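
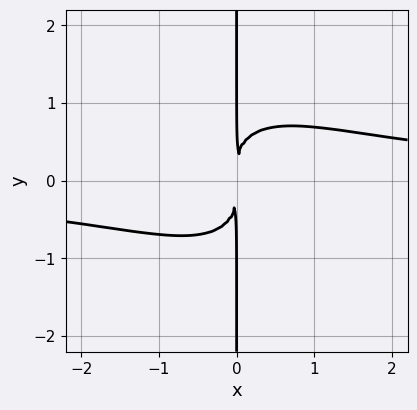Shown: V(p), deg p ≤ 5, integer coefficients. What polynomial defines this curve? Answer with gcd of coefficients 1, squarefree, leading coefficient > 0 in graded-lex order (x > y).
2*x^3*y + 2*x^2*y^2 + 2*x*y^3 - 3*x^2

First, the degree is 4 — no degree-3 curve has this shape.
Next, checking where it meets the axes: every point of the y-axis in the box is on the curve.
Finally, assembling these constraints gives the stated polynomial.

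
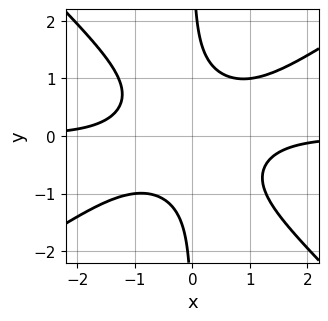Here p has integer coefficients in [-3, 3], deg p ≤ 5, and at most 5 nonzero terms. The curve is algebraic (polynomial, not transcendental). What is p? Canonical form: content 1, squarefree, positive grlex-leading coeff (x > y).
2*x^3*y - x^2*y^2 - 3*x*y^3 + 2

The degree is 4 — the shape is more complex than any degree-3 curve.
Against the integer gridlines: no y-intercept at any integer in the box; it misses every integer gridline on the x-axis.
Fitting integer coefficients to these (and the overall shape) gives p.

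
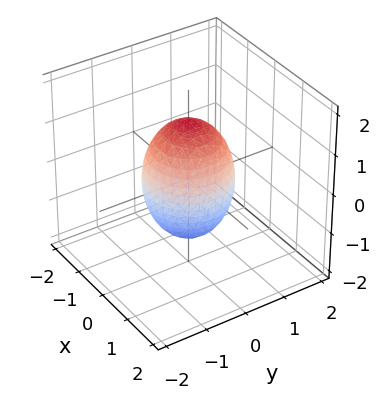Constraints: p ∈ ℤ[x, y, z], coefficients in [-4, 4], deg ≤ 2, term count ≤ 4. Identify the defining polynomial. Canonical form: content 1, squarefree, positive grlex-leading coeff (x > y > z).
Degree: the shape is more complex than any degree-1 surface, so deg p = 2.
Symmetries: the z-axis is an axis of rotation, so x and y enter only as x² + y².
Observable constraints: a circular section at z = 1 has radius between 0 and 1; the x-axis gridline crossings are at x ∈ {-1, 1}; the y-axis gridline crossings are at y ∈ {-1, 1}.
Together with the visible shape, these determine p as stated.

2*x^2 + 2*y^2 + z^2 - 2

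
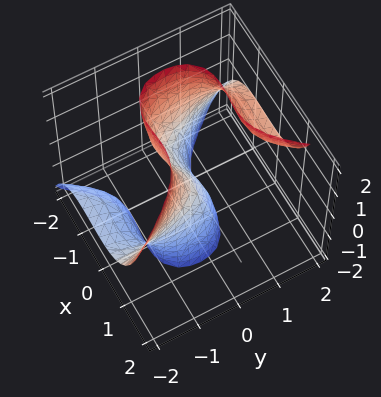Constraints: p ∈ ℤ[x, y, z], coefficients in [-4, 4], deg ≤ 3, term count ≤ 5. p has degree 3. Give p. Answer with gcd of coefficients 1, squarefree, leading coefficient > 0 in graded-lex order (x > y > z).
3*x^3 - 3*y^2*z + 3*x^2 + 3*y + 2*z

Degree: the shape is more complex than any degree-2 surface, so deg p = 3.
From the visible intercepts: one z-axis crossing is at z = 0; it crosses the y-axis at the gridline y = 0; the x-axis gridline crossings are at x ∈ {-1, 0}.
Assembling these constraints gives the stated polynomial.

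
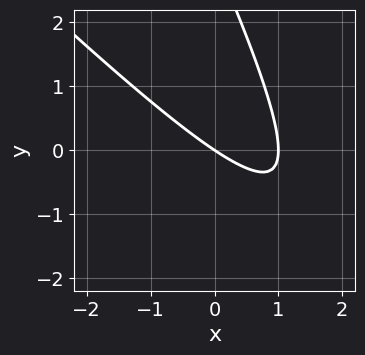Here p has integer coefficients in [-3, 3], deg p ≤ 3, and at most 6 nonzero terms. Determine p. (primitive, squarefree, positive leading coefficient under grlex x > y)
First, deg p = 2. No degree-1 curve has this shape.
Next, from the axis intercepts and sections: one y-axis crossing is at y = 0; among the integer gridlines, it crosses the x-axis at x ∈ {0, 1}.
Finally, matching integer coefficients to the picture gives p.

2*x^2 + 3*x*y + y^2 - 2*x - 3*y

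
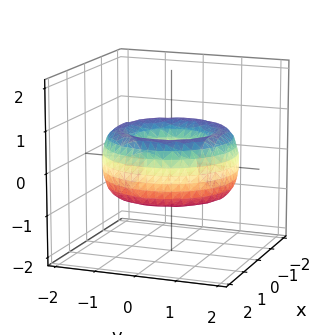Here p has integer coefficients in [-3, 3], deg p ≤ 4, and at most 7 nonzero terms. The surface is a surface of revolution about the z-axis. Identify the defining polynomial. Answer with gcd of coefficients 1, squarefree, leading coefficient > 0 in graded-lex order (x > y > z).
deg p = 4.
Symmetries: rotational symmetry about the z-axis ⇒ p depends on x, y only through x² + y².
From the axis intercepts and sections: the surface avoids every integer z-axis point in the box; a circular section at z = 0 has radius between 0 and 1.
Assembling these constraints gives the stated polynomial.

x^4 + 2*x^2*y^2 + y^4 - 3*x^2 - 3*y^2 + 2*z^2 + 1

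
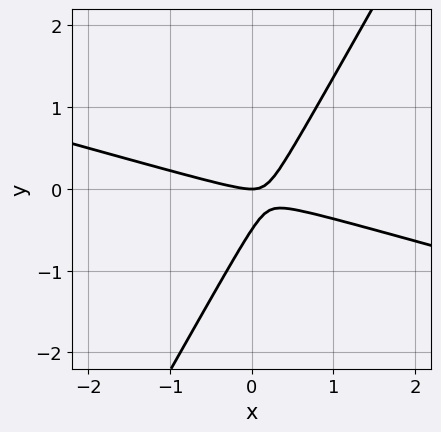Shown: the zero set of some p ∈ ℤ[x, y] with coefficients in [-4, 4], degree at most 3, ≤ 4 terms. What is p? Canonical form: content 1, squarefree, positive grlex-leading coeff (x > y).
x^2 + 3*x*y - 2*y^2 - y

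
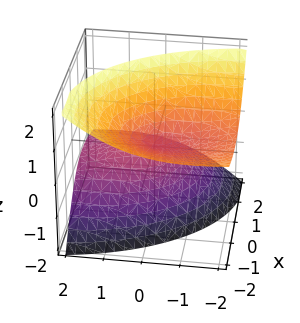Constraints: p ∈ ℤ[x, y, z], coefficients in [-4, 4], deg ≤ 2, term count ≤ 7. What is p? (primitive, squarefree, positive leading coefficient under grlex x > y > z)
2*x^2 + 3*x*z + y^2 + 3*y*z - 3*z^2

There are 2 components. Treating them together as one polynomial.
Degree: a generic line meets the surface in up to 2 points, so deg p = 2.
From the axis intercepts and sections: one y-axis crossing is at y = 0; one x-axis crossing is at x = 0; it crosses the z-axis at the gridline z = 0.
Together with the visible shape, these determine p as stated.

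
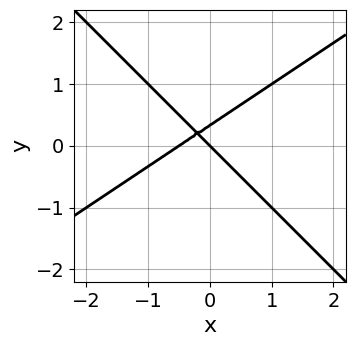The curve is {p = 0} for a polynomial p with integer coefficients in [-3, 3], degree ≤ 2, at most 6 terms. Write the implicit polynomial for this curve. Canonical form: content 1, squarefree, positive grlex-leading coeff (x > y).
2*x^2 - x*y - 3*y^2 + x + y

1. The degree is 2 — a generic line meets the curve in up to 2 points.
2. Reading off the gridlines: it crosses the y-axis at the gridline y = 0; it crosses the x-axis at the gridline x = 0.
3. Solving for integer coefficients yields p as stated.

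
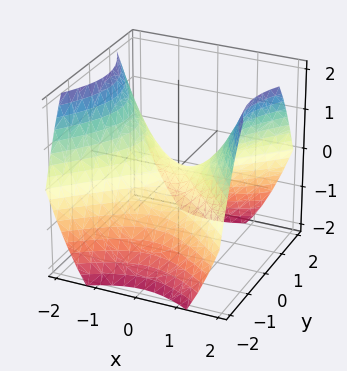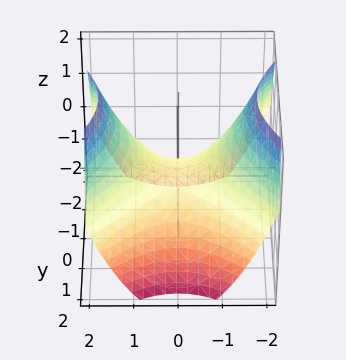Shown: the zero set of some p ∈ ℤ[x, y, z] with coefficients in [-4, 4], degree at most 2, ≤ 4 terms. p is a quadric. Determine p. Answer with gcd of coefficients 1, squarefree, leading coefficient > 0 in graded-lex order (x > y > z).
(a) The degree is 2 — a hyperbolic paraboloid; a quadric.
(b) Symmetries: mirror symmetry y ↦ −y ⇒ only even powers of y; the x ↦ −x reflection is a symmetry, so x appears only in even powers.
(c) Reading off the gridlines: one y-axis crossing is at y = 0; it meets the z-axis at z = 0 (among the integer gridlines); it meets the x-axis at x = 0 (among the integer gridlines).
(d) Solving for integer coefficients yields p as stated.

2*x^2 - 2*y^2 - 3*z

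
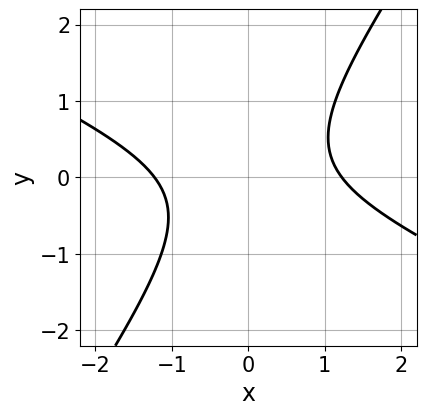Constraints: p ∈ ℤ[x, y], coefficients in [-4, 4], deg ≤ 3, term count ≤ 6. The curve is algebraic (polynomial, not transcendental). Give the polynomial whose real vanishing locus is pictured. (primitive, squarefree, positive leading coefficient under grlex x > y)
2*x^2 + 3*x*y - 3*y^2 - 3

1. The degree is 2 — the shape is more complex than any degree-1 curve.
2. Checking where it meets the axes: no y-intercept at any integer in the box.
3. The integer polynomial consistent with all of this is the stated p.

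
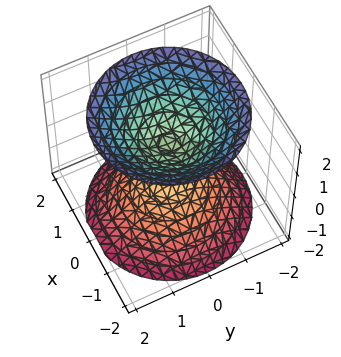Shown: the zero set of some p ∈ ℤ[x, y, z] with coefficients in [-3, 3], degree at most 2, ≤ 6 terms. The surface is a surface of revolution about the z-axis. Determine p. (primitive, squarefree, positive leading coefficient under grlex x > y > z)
(a) The picture has 2 separate pieces. Treating them together as one polynomial.
(b) The degree is 2 — no degree-1 surface has this shape.
(c) Symmetries: the surface is invariant under rotation about z: p = q(x² + y², z).
(d) From the axis intercepts and sections: the surface avoids every integer x-axis point in the box; a circular section at z = 1 has radius between 0 and 1.
(e) Putting this together gives p.

2*x^2 + 2*y^2 - 2*z^2 + 1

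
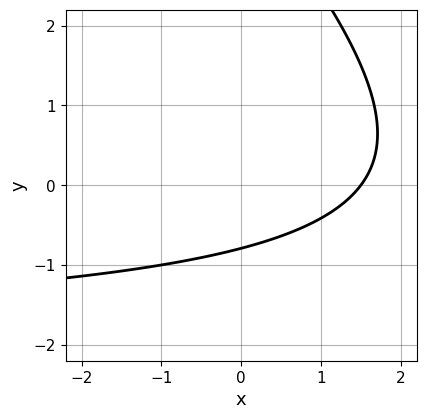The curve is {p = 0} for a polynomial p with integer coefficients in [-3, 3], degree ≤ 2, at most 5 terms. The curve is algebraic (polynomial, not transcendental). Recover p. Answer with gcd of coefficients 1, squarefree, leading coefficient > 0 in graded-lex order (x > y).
Degree: no degree-1 curve has this shape, so deg p = 2.
Solving for integer coefficients yields p as stated.

x*y + y^2 + 2*x - 3*y - 3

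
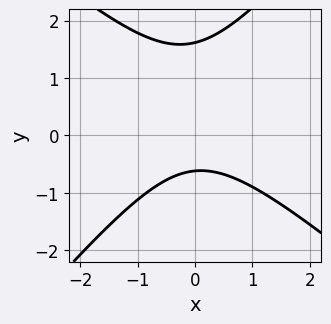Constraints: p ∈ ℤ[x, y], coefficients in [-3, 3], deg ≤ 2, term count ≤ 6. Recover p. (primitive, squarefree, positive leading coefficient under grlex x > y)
(a) The degree is 2 — the shape is more complex than any degree-1 curve.
(b) Checking where it meets the axes: the curve avoids every integer x-axis point in the box.
(c) Together with the visible shape, these determine p as stated.

3*x^2 + x*y - 3*y^2 + 3*y + 3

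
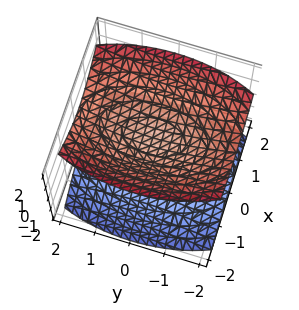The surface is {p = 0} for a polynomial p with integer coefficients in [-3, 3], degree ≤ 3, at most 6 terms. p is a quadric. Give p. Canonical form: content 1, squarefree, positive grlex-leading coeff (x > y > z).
3*x^2 + y^2 - 3*z^2 + 1

(a) I count 2 distinct pieces. Treating them together as one polynomial.
(b) deg p = 2. Two separate bowl-shaped sheets opening away from each other; a quadric.
(c) Symmetries: the y ↦ −y reflection is a symmetry, so y appears only in even powers; the z ↦ −z reflection is a symmetry, so z appears only in even powers; mirror symmetry x ↦ −x ⇒ only even powers of x.
(d) Reading off the gridlines: no y-intercept at any integer in the box; it misses every integer gridline on the x-axis.
(e) Solving for integer coefficients yields p as stated.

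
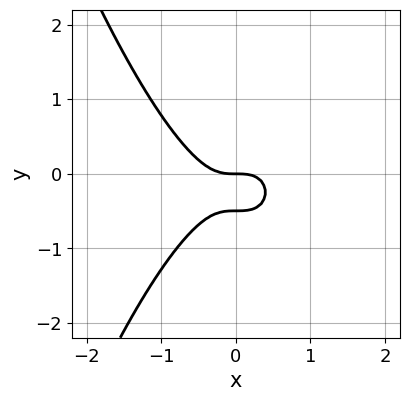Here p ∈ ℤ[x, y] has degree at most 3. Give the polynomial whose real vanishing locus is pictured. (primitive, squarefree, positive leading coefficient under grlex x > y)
2*x^3 + 2*y^2 + y

(a) Degree: a generic line meets the curve in up to 3 points, so deg p = 3.
(b) Observable constraints: it meets the y-axis at y = 0 (among the integer gridlines); it meets the x-axis at x = 0 (among the integer gridlines).
(c) Putting this together gives p.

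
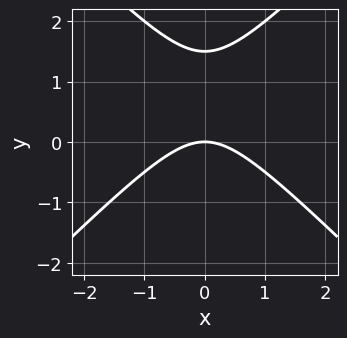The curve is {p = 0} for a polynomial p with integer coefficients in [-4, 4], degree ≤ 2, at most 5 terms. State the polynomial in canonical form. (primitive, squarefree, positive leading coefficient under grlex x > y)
2*x^2 - 2*y^2 + 3*y

1. Degree: no degree-1 curve has this shape, so deg p = 2.
2. Symmetries: the x ↦ −x reflection is a symmetry, so x appears only in even powers.
3. Checking where it meets the axes: one x-axis crossing is at x = 0; it crosses the y-axis at the gridline y = 0.
4. The integer polynomial consistent with all of this is the stated p.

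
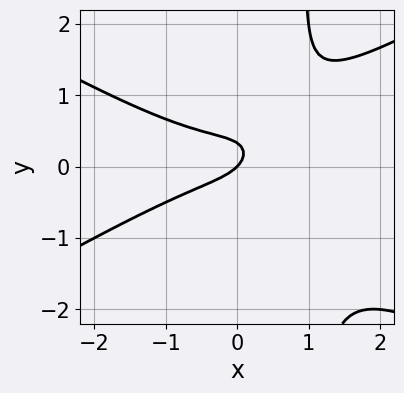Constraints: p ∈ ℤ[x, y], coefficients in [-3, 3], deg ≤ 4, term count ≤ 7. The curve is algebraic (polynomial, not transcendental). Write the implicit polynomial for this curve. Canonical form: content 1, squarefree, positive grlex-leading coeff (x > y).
First, degree: no degree-2 curve has this shape, so deg p = 3.
Then, reading off the gridlines: it meets the x-axis at x = 0 (among the integer gridlines); it crosses the y-axis at the gridline y = 0.
Finally, together with the visible shape, these determine p as stated.

x^3 - 3*x*y^2 + 3*y^2 + x - y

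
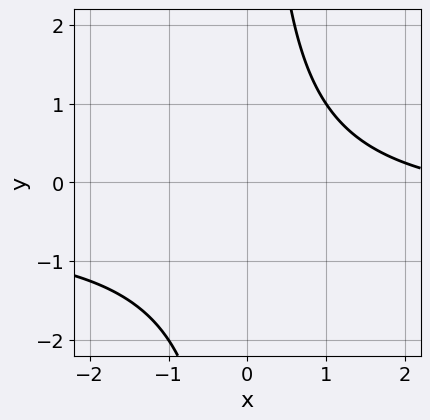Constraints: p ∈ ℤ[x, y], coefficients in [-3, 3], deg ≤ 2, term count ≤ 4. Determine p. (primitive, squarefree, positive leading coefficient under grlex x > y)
1. The degree is 2 — the shape is more complex than any degree-1 curve.
2. Reading off the gridlines: it misses every integer gridline on the y-axis; it misses every integer gridline on the x-axis.
3. These observations pin down the coefficients.

2*x*y + x - 3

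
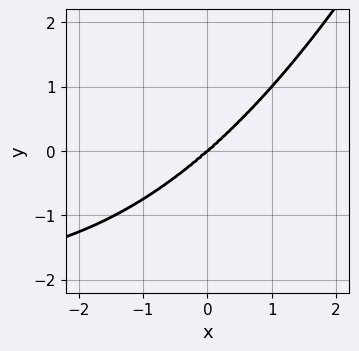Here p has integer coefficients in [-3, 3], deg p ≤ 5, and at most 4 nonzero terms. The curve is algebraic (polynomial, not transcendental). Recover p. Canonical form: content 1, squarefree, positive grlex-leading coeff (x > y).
(a) The degree is 4 — the shape is more complex than any degree-3 curve.
(b) Reading off the gridlines: one y-axis crossing is at y = 0; it crosses the x-axis at the gridline x = 0.
(c) Fitting integer coefficients to these (and the overall shape) gives p.

x^3*y + 2*x^3 - 3*y^3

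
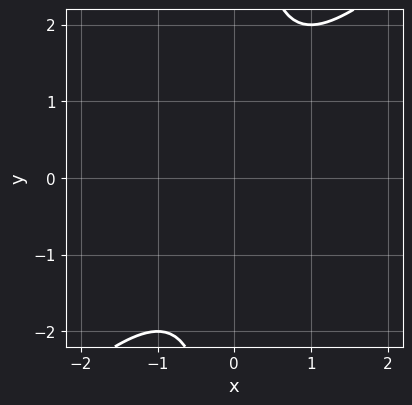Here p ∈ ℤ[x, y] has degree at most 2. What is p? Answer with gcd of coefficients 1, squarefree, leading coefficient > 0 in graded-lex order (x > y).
Degree: the shape is more complex than any degree-1 curve, so deg p = 2.
Observable constraints: no x-intercept at any integer in the box; it misses every integer gridline on the y-axis.
Matching integer coefficients to the picture gives p.

x^2 - x*y + 1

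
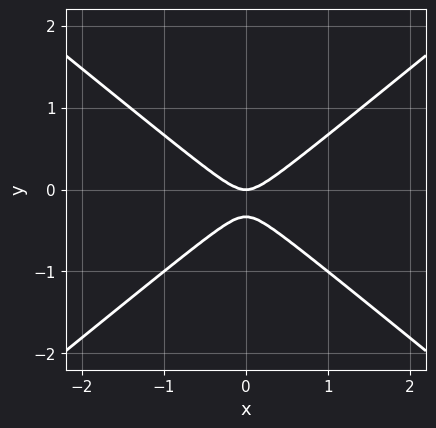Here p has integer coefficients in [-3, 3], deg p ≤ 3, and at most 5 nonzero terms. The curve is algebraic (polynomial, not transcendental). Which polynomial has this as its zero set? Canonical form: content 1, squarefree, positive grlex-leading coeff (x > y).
Degree: the shape is more complex than any degree-1 curve, so deg p = 2.
Symmetries: the x ↦ −x reflection is a symmetry, so x appears only in even powers.
Observable constraints: it crosses the x-axis at the gridline x = 0; one y-axis crossing is at y = 0.
These observations pin down the coefficients.

2*x^2 - 3*y^2 - y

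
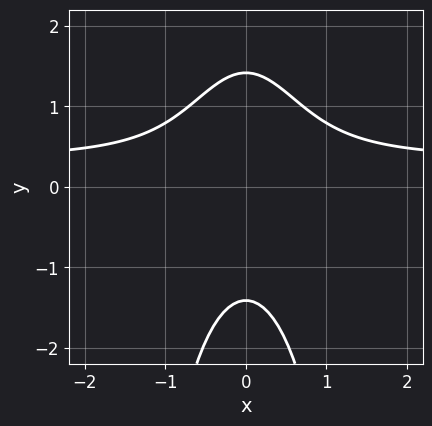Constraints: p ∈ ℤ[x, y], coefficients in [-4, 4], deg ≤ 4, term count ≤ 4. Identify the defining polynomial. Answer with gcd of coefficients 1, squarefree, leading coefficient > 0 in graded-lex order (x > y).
3*x^2*y - x^2 + y^2 - 2

First, degree: the shape is more complex than any degree-2 curve, so deg p = 3.
Next, symmetries: it's symmetric under x → −x, forcing even powers of x.
Then, checking where it meets the axes: the curve avoids every integer x-axis point in the box.
Finally, putting this together gives p.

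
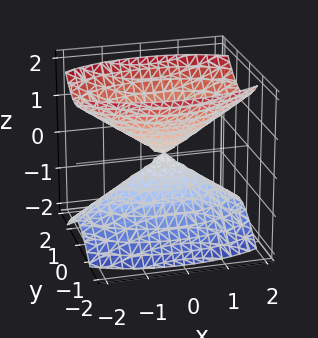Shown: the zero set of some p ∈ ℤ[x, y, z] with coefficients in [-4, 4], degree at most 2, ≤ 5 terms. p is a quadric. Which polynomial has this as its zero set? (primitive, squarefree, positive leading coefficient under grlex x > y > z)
First, there are 2 components. They look like related sheets of one shape, so recover p as a whole.
Next, degree: two nappes meeting at a single point; a quadric, so deg p = 2.
Next, symmetries: the z ↦ −z reflection is a symmetry, so z appears only in even powers; the y ↦ −y reflection is a symmetry, so y appears only in even powers; it's symmetric under x → −x, forcing even powers of x.
Next, checking where it meets the axes: it meets the y-axis at y = 0 (among the integer gridlines); it meets the z-axis at z = 0 (among the integer gridlines).
Finally, matching integer coefficients to the picture gives p.

x^2 + 3*y^2 - 2*z^2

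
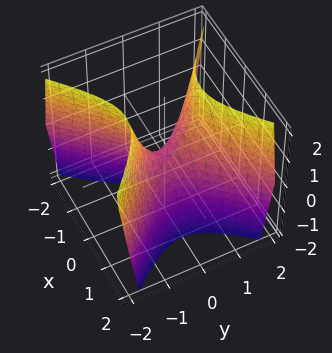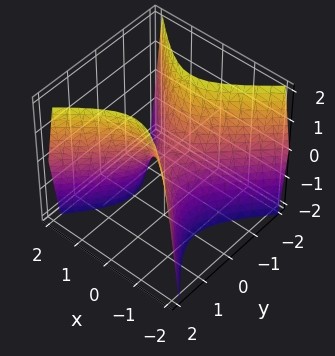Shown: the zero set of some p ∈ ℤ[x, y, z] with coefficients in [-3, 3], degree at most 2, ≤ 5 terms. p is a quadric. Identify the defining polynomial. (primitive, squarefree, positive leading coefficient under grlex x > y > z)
2*x^2 - 2*y^2 + z

First, deg p = 2. A saddle surface; a quadric.
Next, symmetries: the y ↦ −y reflection is a symmetry, so y appears only in even powers; the x ↦ −x reflection is a symmetry, so x appears only in even powers.
Next, from the axis intercepts and sections: it meets the z-axis at z = 0 (among the integer gridlines); it crosses the y-axis at the gridline y = 0.
Finally, fitting integer coefficients to these (and the overall shape) gives p.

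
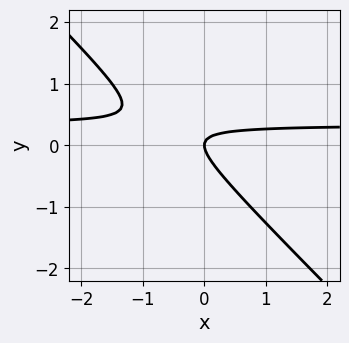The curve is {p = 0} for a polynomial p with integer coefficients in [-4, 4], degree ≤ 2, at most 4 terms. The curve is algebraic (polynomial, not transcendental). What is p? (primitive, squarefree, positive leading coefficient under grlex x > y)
The degree is 2 — no degree-1 curve has this shape.
From the visible intercepts: it meets the y-axis at y = 0 (among the integer gridlines); it crosses the x-axis at the gridline x = 0.
Solving for integer coefficients yields p as stated.

3*x*y + 3*y^2 - x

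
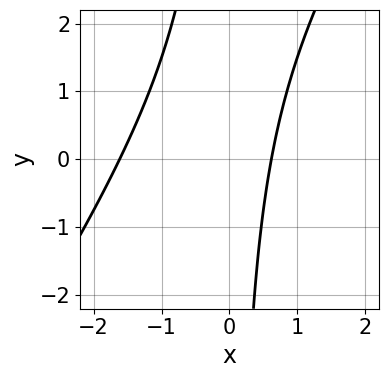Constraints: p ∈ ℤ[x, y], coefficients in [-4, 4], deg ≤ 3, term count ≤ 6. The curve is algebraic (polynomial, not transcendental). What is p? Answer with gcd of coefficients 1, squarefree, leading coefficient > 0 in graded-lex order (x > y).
3*x^2 - 2*x*y + 3*x - 3

First, deg p = 2. A generic line meets the curve in up to 2 points.
Next, reading off the gridlines: it misses every integer gridline on the y-axis.
Finally, solving for integer coefficients yields p as stated.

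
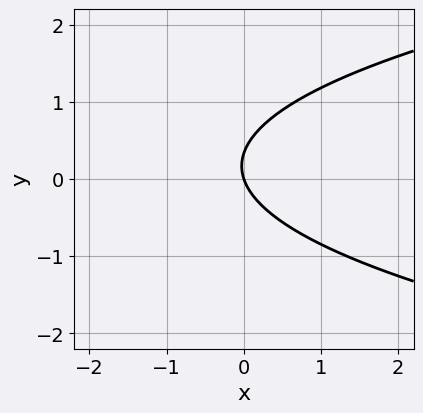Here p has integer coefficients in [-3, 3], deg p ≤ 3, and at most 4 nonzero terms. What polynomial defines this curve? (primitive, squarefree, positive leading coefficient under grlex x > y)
1. The degree is 2 — no degree-1 curve has this shape.
2. Against the integer gridlines: it crosses the y-axis at the gridline y = 0; it meets the x-axis at x = 0 (among the integer gridlines).
3. Matching integer coefficients to the picture gives p.

3*y^2 - 3*x - y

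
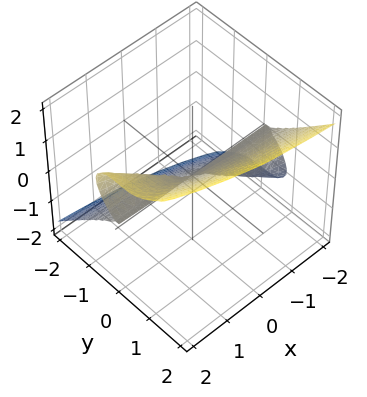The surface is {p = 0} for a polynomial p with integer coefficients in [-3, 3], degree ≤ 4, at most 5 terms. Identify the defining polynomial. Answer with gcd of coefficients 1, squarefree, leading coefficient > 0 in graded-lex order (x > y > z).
1. The degree is 3 — no degree-2 surface has this shape.
2. From the visible intercepts: it meets the z-axis at z = 0 (among the integer gridlines); every point of the x-axis in the box is on the surface; one y-axis crossing is at y = 0.
3. Together with the visible shape, these determine p as stated.

2*x*z^2 + 3*y^3 - 3*z^3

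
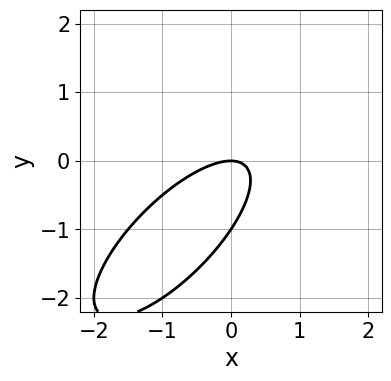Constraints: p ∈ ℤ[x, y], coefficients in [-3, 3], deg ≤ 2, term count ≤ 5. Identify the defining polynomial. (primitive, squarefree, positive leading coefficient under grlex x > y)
2*x^2 - 3*x*y + 2*y^2 + 2*y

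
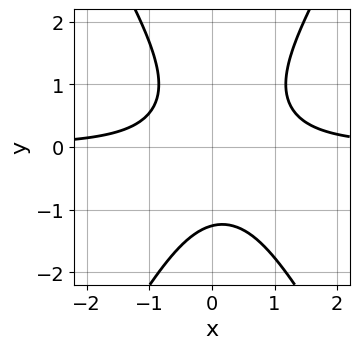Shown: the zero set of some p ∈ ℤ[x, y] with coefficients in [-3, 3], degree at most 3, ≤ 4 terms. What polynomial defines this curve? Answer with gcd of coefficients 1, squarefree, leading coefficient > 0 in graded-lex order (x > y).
3*x^2*y - y^3 - x*y - 2

(a) The degree is 3 — the shape is more complex than any degree-2 curve.
(b) From the visible intercepts: no x-intercept at any integer in the box.
(c) Putting this together gives p.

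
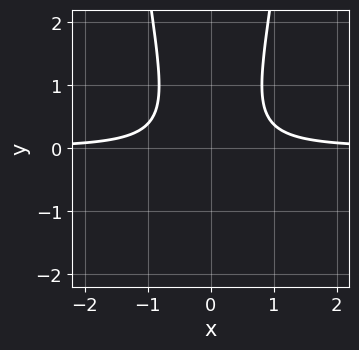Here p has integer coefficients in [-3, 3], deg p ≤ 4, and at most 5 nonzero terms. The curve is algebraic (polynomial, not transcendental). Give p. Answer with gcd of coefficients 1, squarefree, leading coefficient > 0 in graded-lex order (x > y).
(a) The degree is 3 — a generic line meets the curve in up to 3 points.
(b) Symmetries: mirror symmetry x ↦ −x ⇒ only even powers of x.
(c) From the axis intercepts and sections: it misses every integer gridline on the y-axis; it misses every integer gridline on the x-axis.
(d) These observations pin down the coefficients.

3*x^2*y - y^2 - 1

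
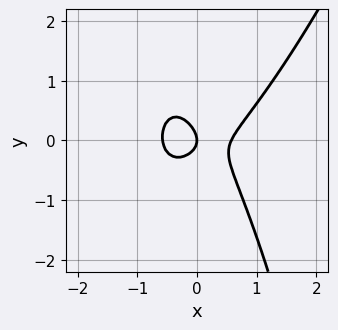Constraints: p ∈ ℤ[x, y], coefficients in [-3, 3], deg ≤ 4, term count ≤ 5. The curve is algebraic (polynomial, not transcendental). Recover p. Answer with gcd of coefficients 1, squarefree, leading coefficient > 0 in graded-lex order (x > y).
First, the degree is 3 — the shape is more complex than any degree-2 curve.
Next, reading off the gridlines: it crosses the x-axis at the gridline x = 0; it meets the y-axis at y = 0 (among the integer gridlines).
Finally, solving for integer coefficients yields p as stated.

3*x^3 - x^2*y - x*y - 2*y^2 - x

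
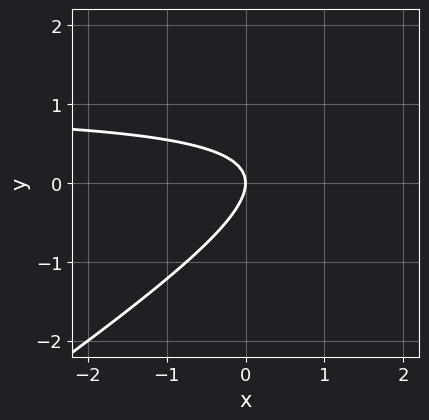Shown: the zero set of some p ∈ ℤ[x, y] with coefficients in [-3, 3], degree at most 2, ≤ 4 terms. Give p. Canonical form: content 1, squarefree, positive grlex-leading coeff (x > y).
2*x*y - 3*y^2 - 2*x

Degree: the shape is more complex than any degree-1 curve, so deg p = 2.
Observable constraints: it crosses the x-axis at the gridline x = 0; it meets the y-axis at y = 0 (among the integer gridlines).
Solving for integer coefficients yields p as stated.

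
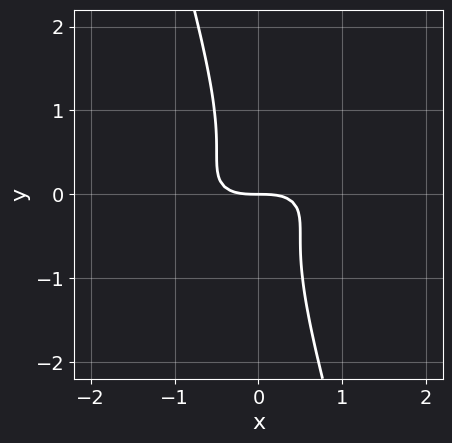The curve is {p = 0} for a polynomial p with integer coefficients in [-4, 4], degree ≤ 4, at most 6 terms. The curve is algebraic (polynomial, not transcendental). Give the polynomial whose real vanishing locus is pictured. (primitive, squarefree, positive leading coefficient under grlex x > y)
First, degree: a generic line meets the curve in up to 3 points, so deg p = 3.
Then, from the visible intercepts: one x-axis crossing is at x = 0; it meets the y-axis at y = 0 (among the integer gridlines).
Finally, assembling these constraints gives the stated polynomial.

x^3 - x^2*y + 3*x*y^2 + y^3 + y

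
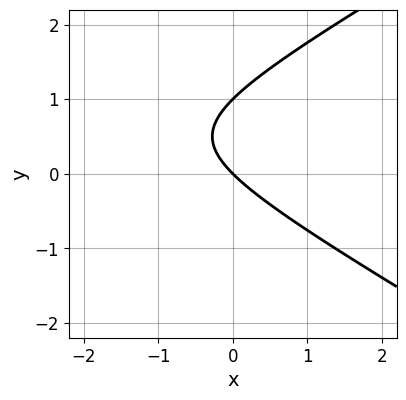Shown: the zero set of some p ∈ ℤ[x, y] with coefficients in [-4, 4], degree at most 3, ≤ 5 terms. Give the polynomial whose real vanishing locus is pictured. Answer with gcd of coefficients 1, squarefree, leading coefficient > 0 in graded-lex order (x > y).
x^2 - 3*y^2 + 3*x + 3*y

1. The degree is 2 — the shape is more complex than any degree-1 curve.
2. Against the integer gridlines: the y-axis gridline crossings are at y ∈ {0, 1}; one x-axis crossing is at x = 0.
3. Assembling these constraints gives the stated polynomial.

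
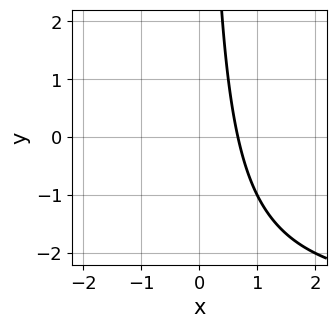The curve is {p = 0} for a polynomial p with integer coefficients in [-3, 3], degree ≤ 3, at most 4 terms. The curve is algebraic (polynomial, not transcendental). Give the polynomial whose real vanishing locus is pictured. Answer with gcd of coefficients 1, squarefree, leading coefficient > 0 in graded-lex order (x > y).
First, the degree is 2 — the shape is more complex than any degree-1 curve.
Then, checking where it meets the axes: no y-intercept at any integer in the box.
Finally, matching integer coefficients to the picture gives p.

x*y + 3*x - 2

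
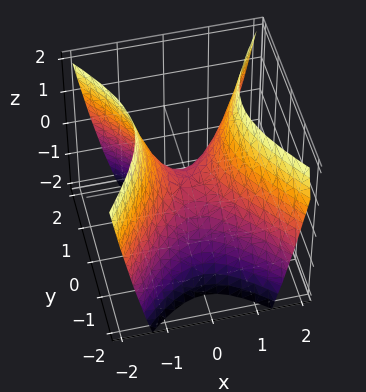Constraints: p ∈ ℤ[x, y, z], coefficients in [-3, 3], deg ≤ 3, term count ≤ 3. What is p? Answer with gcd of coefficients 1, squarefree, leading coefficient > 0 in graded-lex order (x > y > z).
1. The degree is 2 — a saddle surface; a quadric.
2. Symmetries: the y ↦ −y reflection is a symmetry, so y appears only in even powers; mirror symmetry x ↦ −x ⇒ only even powers of x.
3. Reading off the gridlines: it crosses the y-axis at the gridline y = 0; it crosses the z-axis at the gridline z = 0; one x-axis crossing is at x = 0.
4. Solving for integer coefficients yields p as stated.

3*x^2 - 2*y^2 - 2*z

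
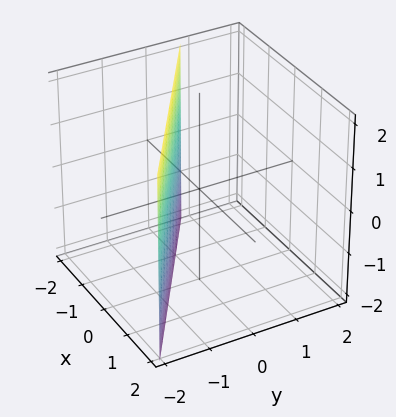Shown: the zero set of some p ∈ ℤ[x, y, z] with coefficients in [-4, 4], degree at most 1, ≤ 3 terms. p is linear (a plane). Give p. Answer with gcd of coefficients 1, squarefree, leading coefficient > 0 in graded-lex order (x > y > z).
The degree is 1 — the surface is flat (a plane).
Observable constraints: no z-intercept at any integer in the box; it meets the x-axis at x = -1 (among the integer gridlines).
Fitting integer coefficients to these (and the overall shape) gives p.

2*x + 3*y + 2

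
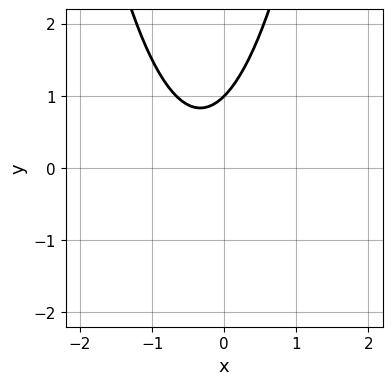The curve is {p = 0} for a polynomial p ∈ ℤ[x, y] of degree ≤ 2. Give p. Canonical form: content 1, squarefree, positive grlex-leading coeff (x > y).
The degree is 2 — a generic line meets the curve in up to 2 points.
Reading off the gridlines: no x-intercept at any integer in the box; one y-axis crossing is at y = 1.
Together with the visible shape, these determine p as stated.

3*x^2 + 2*x - 2*y + 2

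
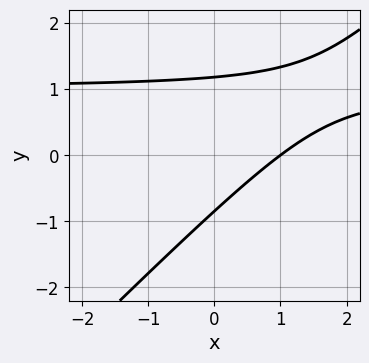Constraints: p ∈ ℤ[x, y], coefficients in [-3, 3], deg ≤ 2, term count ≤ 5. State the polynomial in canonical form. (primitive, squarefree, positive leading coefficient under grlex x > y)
3*x*y - 3*y^2 - 3*x + y + 3

First, deg p = 2. No degree-1 curve has this shape.
Next, checking where it meets the axes: one x-axis crossing is at x = 1.
Finally, putting this together gives p.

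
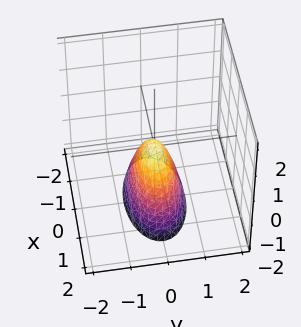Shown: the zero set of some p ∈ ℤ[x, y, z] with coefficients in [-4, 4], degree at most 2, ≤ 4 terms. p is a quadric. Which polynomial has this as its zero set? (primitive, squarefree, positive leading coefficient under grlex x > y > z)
x^2 + 3*y^2 + z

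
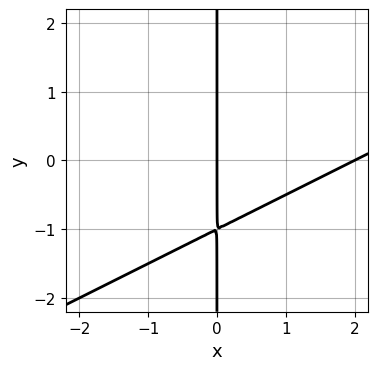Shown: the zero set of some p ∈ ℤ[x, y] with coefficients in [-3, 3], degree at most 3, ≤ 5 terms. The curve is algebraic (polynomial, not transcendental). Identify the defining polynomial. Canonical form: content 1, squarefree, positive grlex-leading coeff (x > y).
(a) Degree: the shape is more complex than any degree-1 curve, so deg p = 2.
(b) From the axis intercepts and sections: every point of the y-axis in the box is on the curve; the x-axis gridline crossings are at x ∈ {0, 2}.
(c) Solving for integer coefficients yields p as stated.

x^2 - 2*x*y - 2*x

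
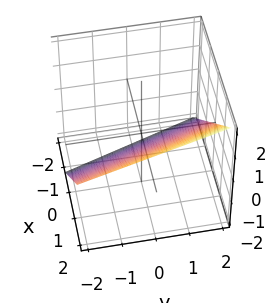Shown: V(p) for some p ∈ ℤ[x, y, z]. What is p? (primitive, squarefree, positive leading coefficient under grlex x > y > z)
Degree: the surface is flat (a plane), so deg p = 1.
From the axis intercepts and sections: it meets the y-axis at y = 2 (among the integer gridlines).
The integer polynomial consistent with all of this is the stated p.

3*x + y - 3*z - 2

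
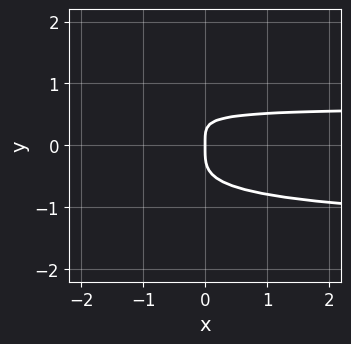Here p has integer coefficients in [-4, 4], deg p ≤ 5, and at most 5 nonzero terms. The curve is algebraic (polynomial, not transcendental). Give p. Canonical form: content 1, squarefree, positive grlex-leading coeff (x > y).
1. Degree: no degree-3 curve has this shape, so deg p = 4.
2. Checking where it meets the axes: it crosses the y-axis at the gridline y = 0; it meets the x-axis at x = 0 (among the integer gridlines).
3. Fitting integer coefficients to these (and the overall shape) gives p.

3*y^4 + x*y^2 + x*y - x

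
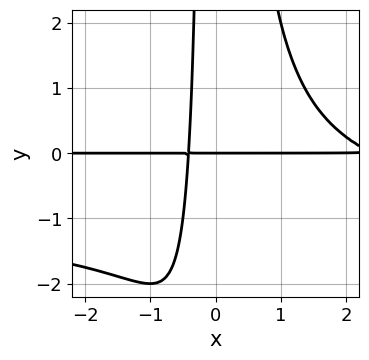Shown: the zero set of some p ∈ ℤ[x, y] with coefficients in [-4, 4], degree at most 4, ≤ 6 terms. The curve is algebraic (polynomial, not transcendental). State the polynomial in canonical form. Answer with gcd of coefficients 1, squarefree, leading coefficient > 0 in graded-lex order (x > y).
First, the degree is 4 — the shape is more complex than any degree-3 curve.
Next, from the axis intercepts and sections: one y-axis crossing is at y = 0; the visible x-axis segment lies entirely on the curve.
Finally, matching integer coefficients to the picture gives p.

x^2*y^2 + x^2*y - 2*x*y - y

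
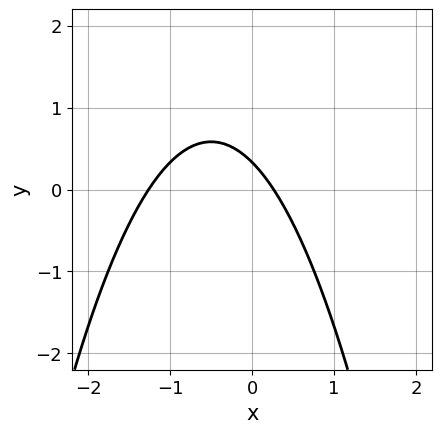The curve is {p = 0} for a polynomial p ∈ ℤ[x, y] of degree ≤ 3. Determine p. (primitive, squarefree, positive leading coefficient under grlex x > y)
1. deg p = 2. A generic line meets the curve in up to 2 points.
2. The integer polynomial consistent with all of this is the stated p.

3*x^2 + 3*x + 3*y - 1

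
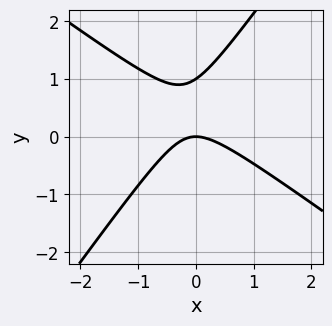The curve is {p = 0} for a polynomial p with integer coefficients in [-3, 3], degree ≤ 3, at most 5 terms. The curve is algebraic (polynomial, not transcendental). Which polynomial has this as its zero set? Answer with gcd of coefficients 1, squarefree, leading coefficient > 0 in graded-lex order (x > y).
1. The degree is 2 — a generic line meets the curve in up to 2 points.
2. Observable constraints: among the integer gridlines, it crosses the y-axis at y ∈ {0, 1}; one x-axis crossing is at x = 0.
3. Solving for integer coefficients yields p as stated.

3*x^2 + 2*x*y - 3*y^2 + 3*y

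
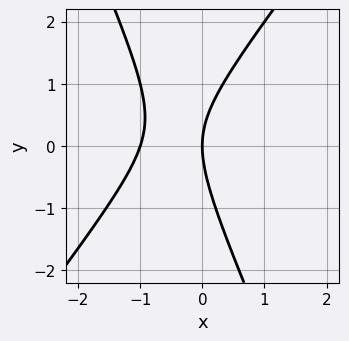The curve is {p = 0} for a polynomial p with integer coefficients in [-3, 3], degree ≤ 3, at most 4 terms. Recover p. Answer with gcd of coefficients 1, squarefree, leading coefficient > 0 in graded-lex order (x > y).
3*x^2 - x*y - y^2 + 3*x

First, deg p = 2. A generic line meets the curve in up to 2 points.
Next, reading off the gridlines: it meets the y-axis at y = 0 (among the integer gridlines); the x-axis gridline crossings are at x ∈ {-1, 0}.
Finally, solving for integer coefficients yields p as stated.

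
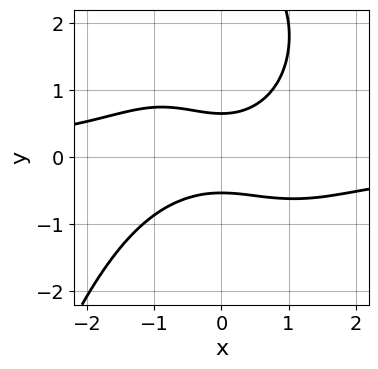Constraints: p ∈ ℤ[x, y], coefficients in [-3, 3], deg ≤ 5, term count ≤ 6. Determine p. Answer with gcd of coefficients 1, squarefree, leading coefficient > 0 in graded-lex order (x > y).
The degree is 4 — the shape is more complex than any degree-3 curve.
Reading off the gridlines: no x-intercept at any integer in the box.
Fitting integer coefficients to these (and the overall shape) gives p.

x^3*y + y^3 + x^2 - 3*y^2 + 1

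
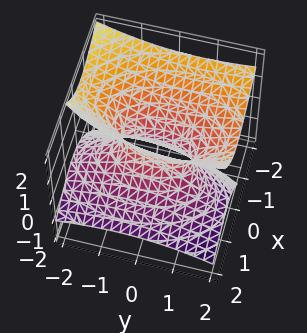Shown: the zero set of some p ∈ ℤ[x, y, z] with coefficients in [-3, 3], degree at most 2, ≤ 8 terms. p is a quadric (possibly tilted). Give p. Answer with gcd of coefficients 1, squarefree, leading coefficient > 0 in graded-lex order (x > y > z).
3*x^2 + 3*x*z + y^2 - y*z - 3*z^2 - 1

1. Degree: no degree-1 surface has this shape, so deg p = 2.
2. From the visible intercepts: it misses every integer gridline on the z-axis; among the integer gridlines, it crosses the y-axis at y ∈ {-1, 1}.
3. Putting this together gives p.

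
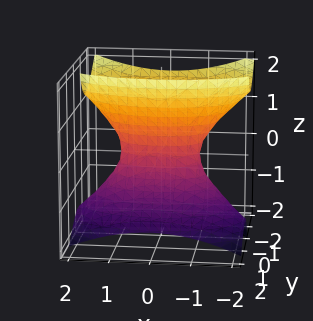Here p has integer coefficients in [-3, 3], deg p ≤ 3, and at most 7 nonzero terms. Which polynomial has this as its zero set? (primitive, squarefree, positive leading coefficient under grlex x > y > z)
1. Degree: no degree-1 surface has this shape, so deg p = 2.
2. From the visible intercepts: among the integer gridlines, it crosses the x-axis at x ∈ {-1, 1}; it misses every integer gridline on the z-axis.
3. Putting this together gives p.

x^2 + 3*y^2 + 3*y*z - z^2 - 1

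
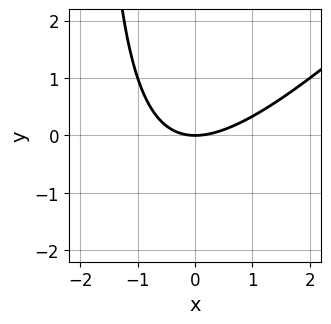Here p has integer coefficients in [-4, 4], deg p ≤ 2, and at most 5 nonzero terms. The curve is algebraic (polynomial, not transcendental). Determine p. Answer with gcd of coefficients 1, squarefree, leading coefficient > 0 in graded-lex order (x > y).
x^2 - x*y - 2*y

1. The degree is 2 — a generic line meets the curve in up to 2 points.
2. From the visible intercepts: it meets the y-axis at y = 0 (among the integer gridlines); it crosses the x-axis at the gridline x = 0.
3. Together with the visible shape, these determine p as stated.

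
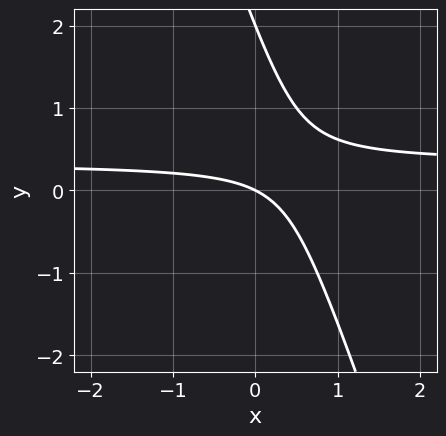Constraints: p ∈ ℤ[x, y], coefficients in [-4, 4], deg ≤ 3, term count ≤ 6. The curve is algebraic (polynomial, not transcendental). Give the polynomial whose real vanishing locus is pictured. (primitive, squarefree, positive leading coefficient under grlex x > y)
The degree is 2 — the shape is more complex than any degree-1 curve.
Against the integer gridlines: among the integer gridlines, it crosses the y-axis at y ∈ {0, 2}; one x-axis crossing is at x = 0.
Assembling these constraints gives the stated polynomial.

3*x*y + y^2 - x - 2*y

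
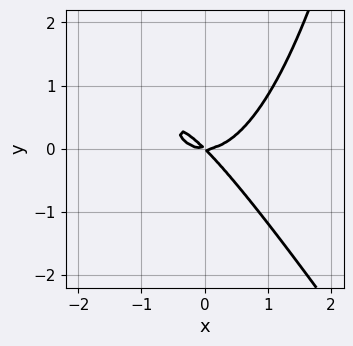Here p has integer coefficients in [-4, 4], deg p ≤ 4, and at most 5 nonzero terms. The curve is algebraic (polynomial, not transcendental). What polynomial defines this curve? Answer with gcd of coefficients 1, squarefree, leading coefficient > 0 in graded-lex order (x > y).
(a) The degree is 3 — a generic line meets the curve in up to 3 points.
(b) Checking where it meets the axes: it crosses the y-axis at the gridline y = 0; it meets the x-axis at x = 0 (among the integer gridlines).
(c) Together with the visible shape, these determine p as stated.

3*x^3 + 2*x^2*y - 3*x*y - 3*y^2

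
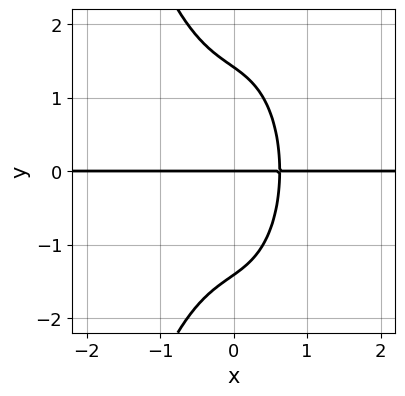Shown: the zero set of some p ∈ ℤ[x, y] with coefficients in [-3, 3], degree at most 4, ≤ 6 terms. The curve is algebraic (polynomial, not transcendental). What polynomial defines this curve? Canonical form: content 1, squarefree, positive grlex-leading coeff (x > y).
3*x^3*y + y^3 + 2*x*y - 2*y

1. deg p = 4. The shape is more complex than any degree-3 curve.
2. Checking where it meets the axes: the visible x-axis segment lies entirely on the curve; it meets the y-axis at y = 0 (among the integer gridlines).
3. Matching integer coefficients to the picture gives p.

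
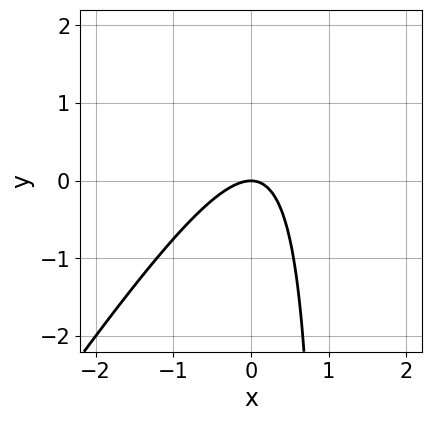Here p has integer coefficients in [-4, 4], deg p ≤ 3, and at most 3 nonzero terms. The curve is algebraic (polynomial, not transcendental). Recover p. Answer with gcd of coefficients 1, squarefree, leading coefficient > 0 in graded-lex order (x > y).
3*x^2 - 2*x*y + 2*y

1. deg p = 2. A generic line meets the curve in up to 2 points.
2. Checking where it meets the axes: it meets the x-axis at x = 0 (among the integer gridlines); it crosses the y-axis at the gridline y = 0.
3. Together with the visible shape, these determine p as stated.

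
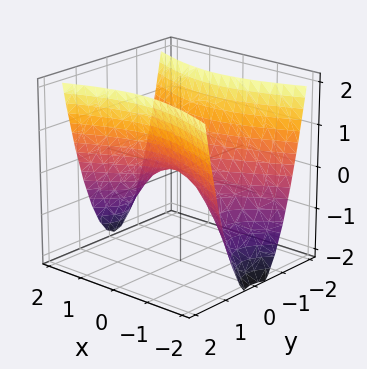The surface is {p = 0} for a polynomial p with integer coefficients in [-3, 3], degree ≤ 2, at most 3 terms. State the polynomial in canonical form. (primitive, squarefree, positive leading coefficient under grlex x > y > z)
1. deg p = 2.
2. Symmetries: it's symmetric under x → −x, forcing even powers of x; it's symmetric under y → −y, forcing even powers of y.
3. From the axis intercepts and sections: one y-axis crossing is at y = 0; it meets the z-axis at z = 0 (among the integer gridlines).
4. Together with the visible shape, these determine p as stated.

x^2 - 3*y^2 + 2*z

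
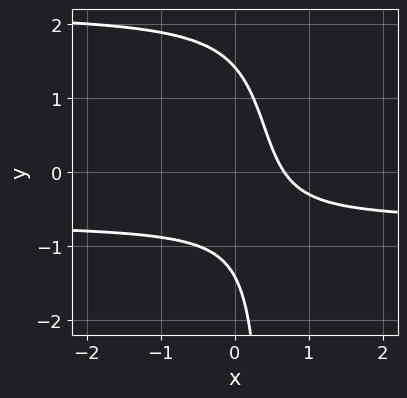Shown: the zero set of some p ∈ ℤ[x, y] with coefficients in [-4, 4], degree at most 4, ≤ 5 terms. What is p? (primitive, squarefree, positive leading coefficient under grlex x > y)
1. Degree: the shape is more complex than any degree-2 curve, so deg p = 3.
2. The integer polynomial consistent with all of this is the stated p.

2*x*y^2 - 3*x*y - y^2 - 3*x + 2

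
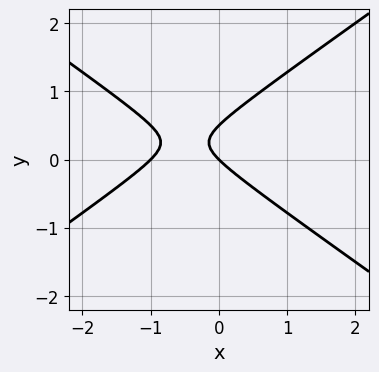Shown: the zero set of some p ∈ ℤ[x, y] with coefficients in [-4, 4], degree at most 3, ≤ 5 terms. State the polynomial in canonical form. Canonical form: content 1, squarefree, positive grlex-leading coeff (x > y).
x^2 - 2*y^2 + x + y

deg p = 2. No degree-1 curve has this shape.
Against the integer gridlines: the x-axis gridline crossings are at x ∈ {-1, 0}; one y-axis crossing is at y = 0.
Together with the visible shape, these determine p as stated.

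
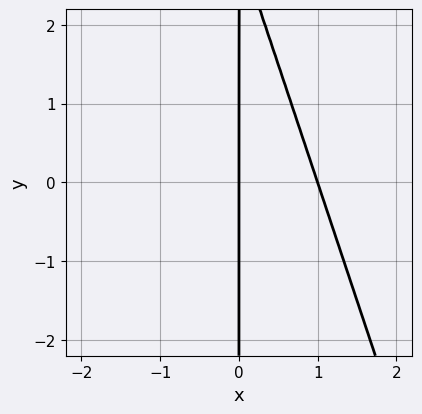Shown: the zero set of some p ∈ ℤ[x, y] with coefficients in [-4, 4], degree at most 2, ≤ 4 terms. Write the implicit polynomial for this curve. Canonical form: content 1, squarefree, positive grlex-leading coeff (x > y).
3*x^2 + x*y - 3*x

(a) The degree is 2 — a generic line meets the curve in up to 2 points.
(b) From the axis intercepts and sections: every point of the y-axis in the box is on the curve; among the integer gridlines, it crosses the x-axis at x ∈ {0, 1}.
(c) Fitting integer coefficients to these (and the overall shape) gives p.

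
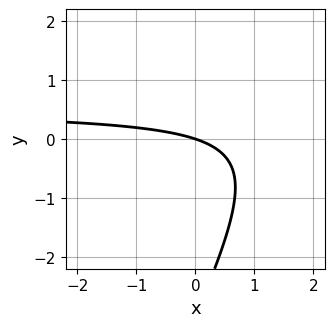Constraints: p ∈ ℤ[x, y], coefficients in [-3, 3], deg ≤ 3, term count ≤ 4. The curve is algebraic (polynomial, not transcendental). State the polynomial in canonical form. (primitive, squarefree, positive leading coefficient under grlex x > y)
deg p = 2. The shape is more complex than any degree-1 curve.
From the visible intercepts: it meets the y-axis at y = 0 (among the integer gridlines); it crosses the x-axis at the gridline x = 0.
Fitting integer coefficients to these (and the overall shape) gives p.

2*x*y - y^2 - x - 3*y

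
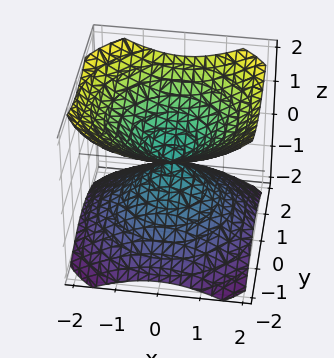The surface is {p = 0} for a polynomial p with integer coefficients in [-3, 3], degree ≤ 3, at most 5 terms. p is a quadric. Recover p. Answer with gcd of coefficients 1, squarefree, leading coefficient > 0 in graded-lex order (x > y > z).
2*x^2 + 2*y^2 - 3*z^2

1. I count 2 distinct pieces. They look like related sheets of one shape, so recover p as a whole.
2. The degree is 2 — two nappes meeting at a single point; a quadric.
3. Symmetries: rotational symmetry about the z-axis ⇒ p depends on x, y only through x² + y²; the z ↦ −z reflection is a symmetry, so z appears only in even powers.
4. Against the integer gridlines: it meets the x-axis at x = 0 (among the integer gridlines); it meets the z-axis at z = 0 (among the integer gridlines); it crosses the y-axis at the gridline y = 0.
5. Solving for integer coefficients yields p as stated.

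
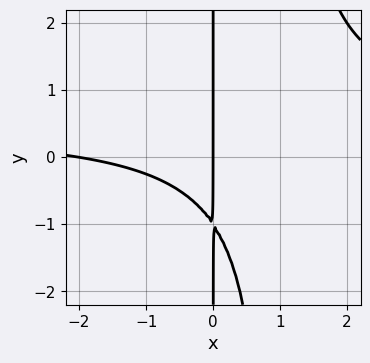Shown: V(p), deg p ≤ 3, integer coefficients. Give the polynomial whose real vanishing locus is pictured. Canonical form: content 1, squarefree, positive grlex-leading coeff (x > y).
2*x^2*y - x^2 - 2*x*y - 2*x

First, deg p = 3.
Then, checking where it meets the axes: every point of the y-axis in the box is on the curve; among the integer gridlines, it crosses the x-axis at x ∈ {-2, 0}.
Finally, the integer polynomial consistent with all of this is the stated p.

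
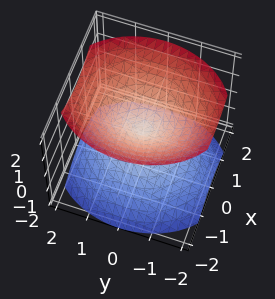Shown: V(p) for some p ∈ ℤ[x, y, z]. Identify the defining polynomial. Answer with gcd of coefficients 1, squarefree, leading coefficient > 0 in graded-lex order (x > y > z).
3*x^2 + 2*y^2 - 3*z^2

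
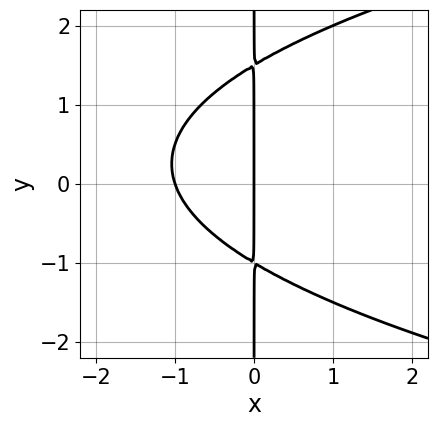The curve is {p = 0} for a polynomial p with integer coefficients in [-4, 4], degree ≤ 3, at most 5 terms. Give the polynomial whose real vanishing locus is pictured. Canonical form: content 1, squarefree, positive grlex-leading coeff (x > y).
The degree is 3 — the shape is more complex than any degree-2 curve.
Checking where it meets the axes: the x-axis gridline crossings are at x ∈ {-1, 0}; every point of the y-axis in the box is on the curve.
Together with the visible shape, these determine p as stated.

2*x*y^2 - 3*x^2 - x*y - 3*x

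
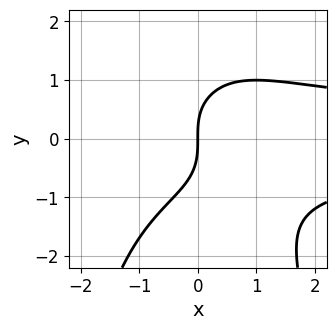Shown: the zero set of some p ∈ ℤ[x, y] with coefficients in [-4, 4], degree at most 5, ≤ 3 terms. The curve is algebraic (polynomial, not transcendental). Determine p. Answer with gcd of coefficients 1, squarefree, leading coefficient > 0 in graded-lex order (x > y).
First, deg p = 4. No degree-3 curve has this shape.
Next, reading off the gridlines: one x-axis crossing is at x = 0; one y-axis crossing is at y = 0.
Finally, putting this together gives p.

x^2*y^2 + y^3 - 2*x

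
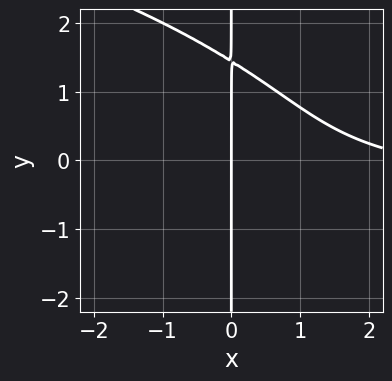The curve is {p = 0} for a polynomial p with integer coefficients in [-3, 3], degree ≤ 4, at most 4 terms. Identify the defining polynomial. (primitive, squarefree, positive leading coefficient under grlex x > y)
deg p = 4.
Against the integer gridlines: the visible y-axis segment lies entirely on the curve; one x-axis crossing is at x = 0.
Assembling these constraints gives the stated polynomial.

x*y^3 + 2*x^2*y + x^2 - 3*x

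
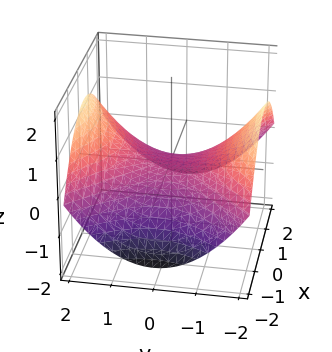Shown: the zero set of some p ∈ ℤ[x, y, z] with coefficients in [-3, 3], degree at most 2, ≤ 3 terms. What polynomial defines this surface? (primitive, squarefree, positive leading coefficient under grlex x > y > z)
First, the degree is 2 — a hyperbolic paraboloid; a quadric.
Then, symmetries: mirror symmetry x ↦ −x ⇒ only even powers of x; the y ↦ −y reflection is a symmetry, so y appears only in even powers.
Next, observable constraints: one x-axis crossing is at x = 0; it meets the z-axis at z = 0 (among the integer gridlines); it meets the y-axis at y = 0 (among the integer gridlines).
Finally, matching integer coefficients to the picture gives p.

x^2 - y^2 + 3*z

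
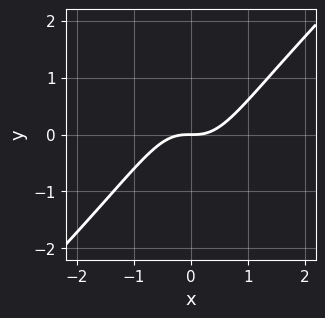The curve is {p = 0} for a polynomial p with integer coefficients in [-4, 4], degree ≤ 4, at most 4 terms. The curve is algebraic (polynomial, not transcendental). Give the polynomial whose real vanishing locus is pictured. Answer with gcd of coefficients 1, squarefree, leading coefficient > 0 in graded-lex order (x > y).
deg p = 3. The shape is more complex than any degree-2 curve.
From the axis intercepts and sections: it meets the y-axis at y = 0 (among the integer gridlines); one x-axis crossing is at x = 0.
Together with the visible shape, these determine p as stated.

3*x^3 - 3*x^2*y - 2*y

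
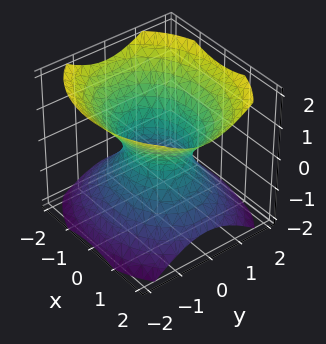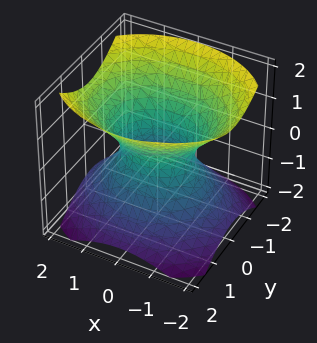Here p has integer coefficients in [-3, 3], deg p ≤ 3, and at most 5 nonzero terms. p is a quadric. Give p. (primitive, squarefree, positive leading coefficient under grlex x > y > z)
2*x^2 + 3*y^2 - 3*z^2 - 2

(a) The degree is 2 — an hourglass — one-sheet hyperboloid; a quadric.
(b) Symmetries: the y ↦ −y reflection is a symmetry, so y appears only in even powers; it's symmetric under x → −x, forcing even powers of x; mirror symmetry z ↦ −z ⇒ only even powers of z.
(c) Checking where it meets the axes: the x-axis gridline crossings are at x ∈ {-1, 1}; no z-intercept at any integer in the box.
(d) Assembling these constraints gives the stated polynomial.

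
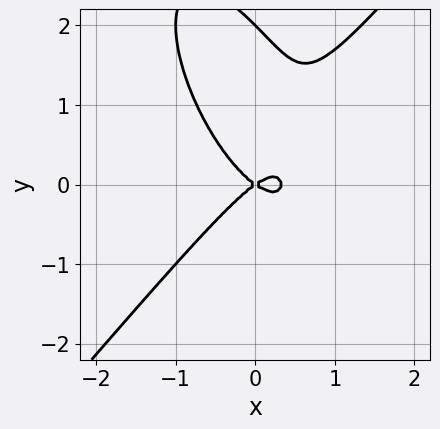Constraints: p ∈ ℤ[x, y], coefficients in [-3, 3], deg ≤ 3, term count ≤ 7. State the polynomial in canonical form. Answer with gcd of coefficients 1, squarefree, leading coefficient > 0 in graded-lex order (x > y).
First, degree: the shape is more complex than any degree-2 curve, so deg p = 3.
Then, observable constraints: among the integer gridlines, it crosses the y-axis at y ∈ {0, 2}; one x-axis crossing is at x = 0.
Finally, matching integer coefficients to the picture gives p.

3*x^3 - x*y^2 - y^3 - x^2 + 2*y^2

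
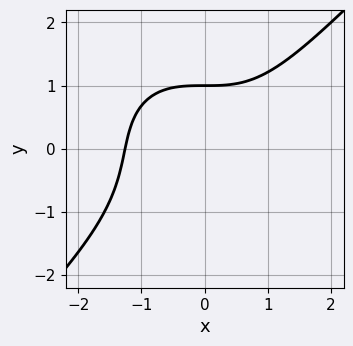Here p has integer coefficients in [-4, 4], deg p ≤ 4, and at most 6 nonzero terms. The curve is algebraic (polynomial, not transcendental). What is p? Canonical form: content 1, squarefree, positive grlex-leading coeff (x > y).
1. The degree is 3 — no degree-2 curve has this shape.
2. Reading off the gridlines: it meets the y-axis at y = 1 (among the integer gridlines).
3. Together with the visible shape, these determine p as stated.

x^3 - y^3 - y + 2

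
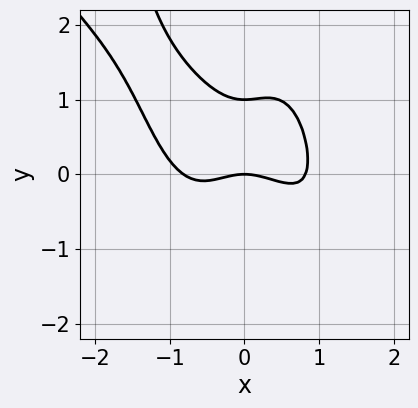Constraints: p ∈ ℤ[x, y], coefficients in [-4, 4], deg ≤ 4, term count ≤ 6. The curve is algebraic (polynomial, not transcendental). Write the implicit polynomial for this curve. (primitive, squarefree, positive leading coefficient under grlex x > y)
The degree is 4 — the shape is more complex than any degree-3 curve.
From the axis intercepts and sections: it meets the x-axis at x = 0 (among the integer gridlines); the y-axis gridline crossings are at y ∈ {0, 1}.
Matching integer coefficients to the picture gives p.

3*x^4 + 3*x^3*y - 2*x^2 + 3*y^2 - 3*y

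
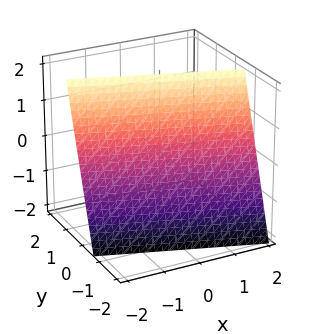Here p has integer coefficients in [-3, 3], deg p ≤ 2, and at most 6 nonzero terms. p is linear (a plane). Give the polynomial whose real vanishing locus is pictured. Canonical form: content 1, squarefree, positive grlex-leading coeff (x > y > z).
x + 3*y - z + 2

Degree: every cross-section is a straight line — this is a plane, so deg p = 1.
Observable constraints: it meets the x-axis at x = -2 (among the integer gridlines); it meets the z-axis at z = 2 (among the integer gridlines).
These observations pin down the coefficients.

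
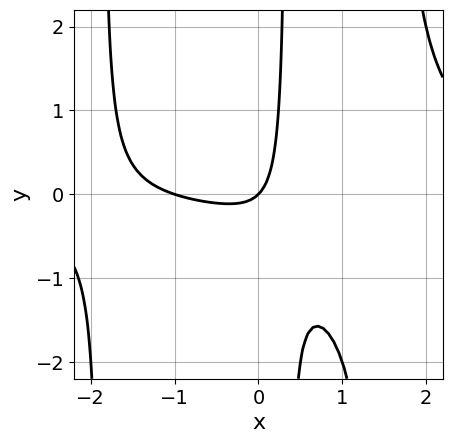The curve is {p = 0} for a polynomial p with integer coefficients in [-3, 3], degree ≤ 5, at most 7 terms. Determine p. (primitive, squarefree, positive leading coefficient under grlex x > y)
x^3*y - x^2 - 3*x*y - x + y

1. deg p = 4.
2. Checking where it meets the axes: among the integer gridlines, it crosses the x-axis at x ∈ {-1, 0}; it meets the y-axis at y = 0 (among the integer gridlines).
3. These observations pin down the coefficients.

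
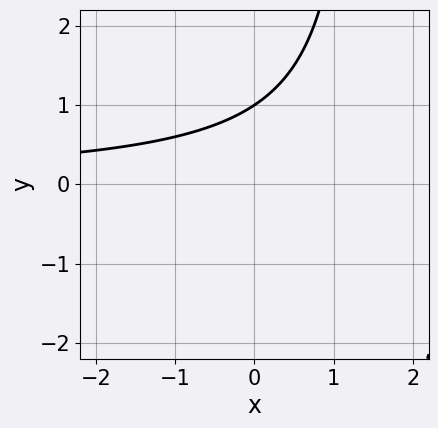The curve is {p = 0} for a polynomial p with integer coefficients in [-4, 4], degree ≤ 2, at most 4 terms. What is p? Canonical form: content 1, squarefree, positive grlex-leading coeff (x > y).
2*x*y - 3*y + 3

(a) The degree is 2 — no degree-1 curve has this shape.
(b) Against the integer gridlines: one y-axis crossing is at y = 1; it misses every integer gridline on the x-axis.
(c) Matching integer coefficients to the picture gives p.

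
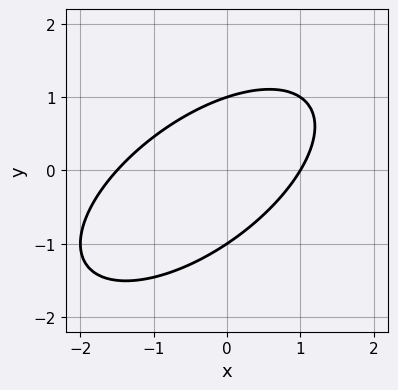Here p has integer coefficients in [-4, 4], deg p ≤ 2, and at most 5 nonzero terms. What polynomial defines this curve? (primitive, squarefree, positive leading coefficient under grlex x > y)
2*x^2 - 3*x*y + 3*y^2 + x - 3

1. deg p = 2. The shape is more complex than any degree-1 curve.
2. Against the integer gridlines: it meets the x-axis at x = 1 (among the integer gridlines); the y-axis gridline crossings are at y ∈ {-1, 1}.
3. Together with the visible shape, these determine p as stated.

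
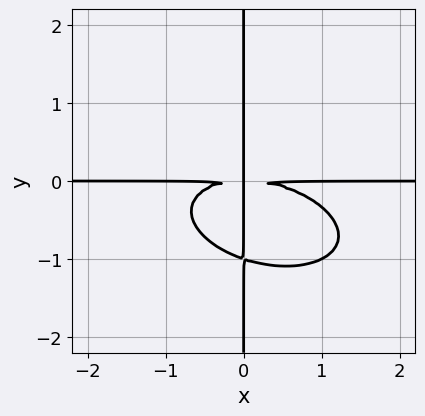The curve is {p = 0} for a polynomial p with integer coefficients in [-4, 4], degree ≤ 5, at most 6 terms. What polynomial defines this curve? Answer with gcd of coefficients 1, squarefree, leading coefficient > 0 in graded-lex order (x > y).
x^3*y + x^2*y^2 + 3*x*y^3 + 3*x*y^2

(a) deg p = 4. A generic line meets the curve in up to 4 points.
(b) Against the integer gridlines: the visible x-axis segment lies entirely on the curve; every point of the y-axis in the box is on the curve.
(c) These observations pin down the coefficients.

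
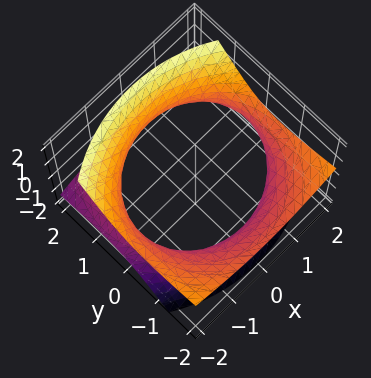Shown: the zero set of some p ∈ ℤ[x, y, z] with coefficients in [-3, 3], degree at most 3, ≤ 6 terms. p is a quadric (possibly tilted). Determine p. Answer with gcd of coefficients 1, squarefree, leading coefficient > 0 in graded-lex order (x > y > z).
First, deg p = 2. The shape is more complex than any degree-1 surface.
Then, observable constraints: it misses every integer gridline on the z-axis.
Finally, solving for integer coefficients yields p as stated.

x^2 + y^2 + 2*y*z - 2*z^2 - 3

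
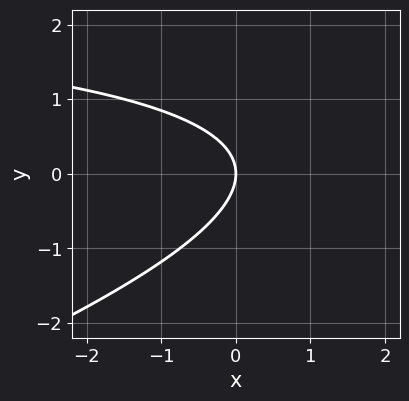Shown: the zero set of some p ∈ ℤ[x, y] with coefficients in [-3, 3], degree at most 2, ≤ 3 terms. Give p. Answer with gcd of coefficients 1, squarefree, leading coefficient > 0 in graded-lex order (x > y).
1. Degree: the shape is more complex than any degree-1 curve, so deg p = 2.
2. Observable constraints: it crosses the x-axis at the gridline x = 0; it crosses the y-axis at the gridline y = 0.
3. The integer polynomial consistent with all of this is the stated p.

x*y - 3*y^2 - 3*x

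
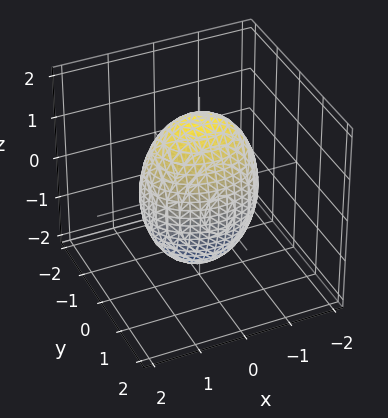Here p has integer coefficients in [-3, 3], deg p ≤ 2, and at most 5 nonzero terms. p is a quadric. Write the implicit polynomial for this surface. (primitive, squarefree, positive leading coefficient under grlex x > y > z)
1. The degree is 2 — a closed, bounded, convex surface; a quadric.
2. Symmetries: mirror symmetry x ↦ −x ⇒ only even powers of x; mirror symmetry y ↦ −y ⇒ only even powers of y; mirror symmetry z ↦ −z ⇒ only even powers of z.
3. Checking where it meets the axes: the y-axis gridline crossings are at y ∈ {-1, 1}.
4. These observations pin down the coefficients.

2*x^2 + 3*y^2 + z^2 - 3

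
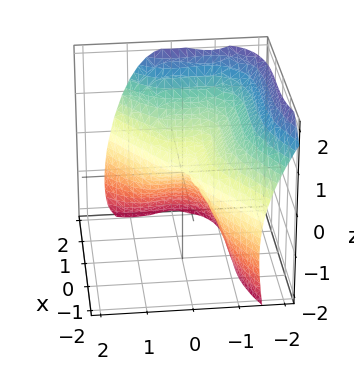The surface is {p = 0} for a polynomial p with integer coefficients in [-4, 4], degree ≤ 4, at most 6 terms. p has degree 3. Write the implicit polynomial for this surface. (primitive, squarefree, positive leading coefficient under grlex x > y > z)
Degree: a generic line meets the surface in up to 3 points, so deg p = 3.
Reading off the gridlines: one z-axis crossing is at z = 0; it meets the y-axis at y = 0 (among the integer gridlines); it meets the x-axis at x = 0 (among the integer gridlines).
The integer polynomial consistent with all of this is the stated p.

x^3 - 3*y^3 - 2*y^2*z - 2*z^2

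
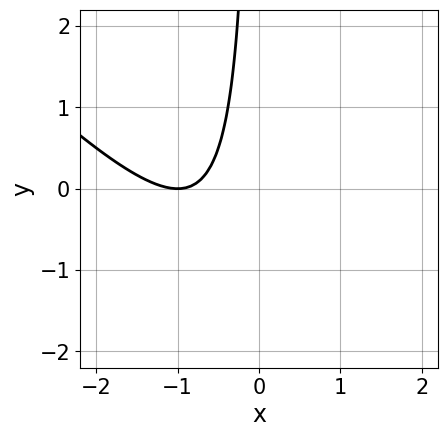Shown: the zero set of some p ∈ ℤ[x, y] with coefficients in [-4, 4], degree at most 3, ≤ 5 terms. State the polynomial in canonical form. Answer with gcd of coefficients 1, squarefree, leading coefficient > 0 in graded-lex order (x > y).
x^2 + x*y + 2*x + 1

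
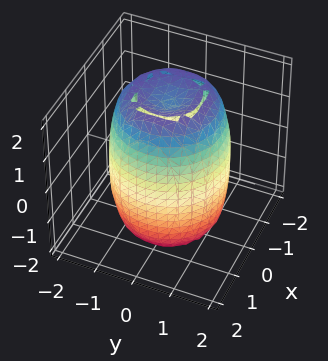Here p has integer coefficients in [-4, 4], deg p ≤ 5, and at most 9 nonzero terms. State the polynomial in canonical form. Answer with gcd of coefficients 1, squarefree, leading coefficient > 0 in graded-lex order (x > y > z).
2*x^4 + 4*x^2*y^2 + 2*y^4 - 3*x^2 - 3*y^2 + z^2 - 3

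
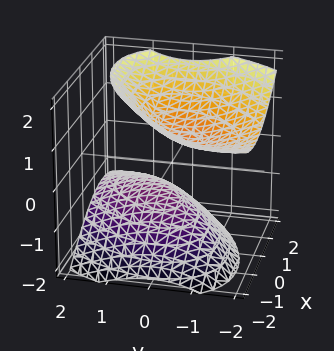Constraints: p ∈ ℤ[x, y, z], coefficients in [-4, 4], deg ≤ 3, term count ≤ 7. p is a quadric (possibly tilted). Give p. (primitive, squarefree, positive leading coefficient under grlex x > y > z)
I count 2 distinct pieces. They look like related sheets of one shape, so recover p as a whole.
Degree: no degree-1 surface has this shape, so deg p = 2.
From the visible intercepts: it misses every integer gridline on the x-axis; the surface avoids every integer y-axis point in the box.
Matching integer coefficients to the picture gives p.

2*x^2 - 2*x*y + 2*y^2 + 2*y*z - 3*z^2 + 2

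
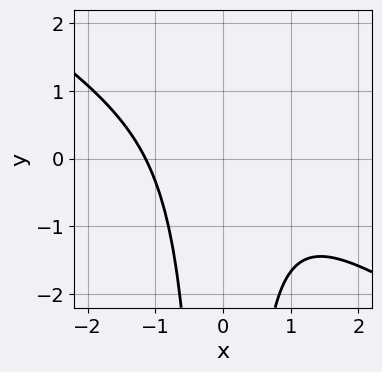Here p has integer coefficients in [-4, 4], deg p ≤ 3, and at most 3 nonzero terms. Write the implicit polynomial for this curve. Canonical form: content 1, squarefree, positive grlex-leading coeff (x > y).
2*x^3 + 3*x^2*y + 3

Degree: a generic line meets the curve in up to 3 points, so deg p = 3.
Against the integer gridlines: no y-intercept at any integer in the box.
These observations pin down the coefficients.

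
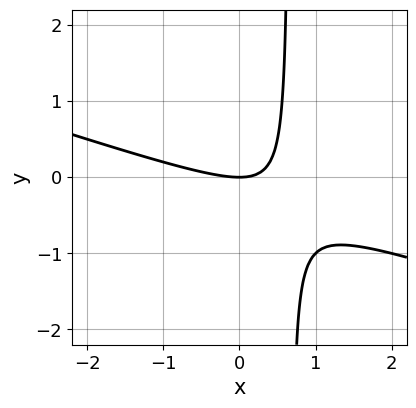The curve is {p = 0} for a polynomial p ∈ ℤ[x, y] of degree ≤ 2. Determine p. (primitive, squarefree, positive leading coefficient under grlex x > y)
1. The degree is 2 — a generic line meets the curve in up to 2 points.
2. Checking where it meets the axes: one y-axis crossing is at y = 0; one x-axis crossing is at x = 0.
3. Matching integer coefficients to the picture gives p.

x^2 + 3*x*y - 2*y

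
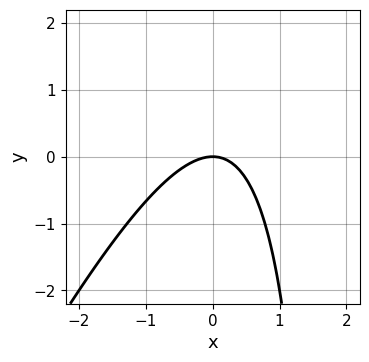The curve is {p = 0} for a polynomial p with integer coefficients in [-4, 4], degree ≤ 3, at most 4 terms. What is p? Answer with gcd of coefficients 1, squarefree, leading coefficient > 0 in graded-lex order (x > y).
First, the degree is 2 — a generic line meets the curve in up to 2 points.
Then, observable constraints: one y-axis crossing is at y = 0; it meets the x-axis at x = 0 (among the integer gridlines).
Finally, matching integer coefficients to the picture gives p.

2*x^2 - x*y + 2*y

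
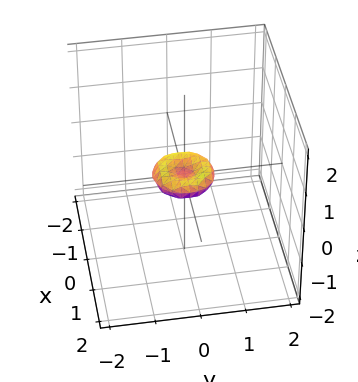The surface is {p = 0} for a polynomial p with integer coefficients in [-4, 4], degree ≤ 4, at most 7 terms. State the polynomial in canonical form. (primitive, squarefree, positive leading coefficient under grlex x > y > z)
2*x^4 + 4*x^2*y^2 + 2*y^4 - x^2 - y^2 + 3*z^2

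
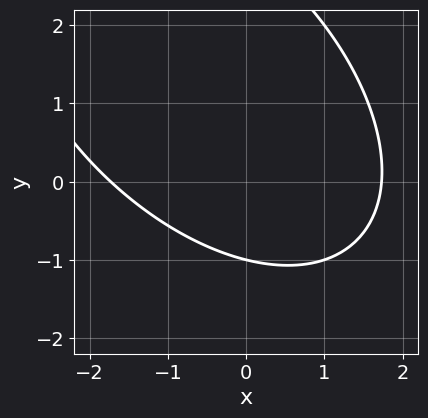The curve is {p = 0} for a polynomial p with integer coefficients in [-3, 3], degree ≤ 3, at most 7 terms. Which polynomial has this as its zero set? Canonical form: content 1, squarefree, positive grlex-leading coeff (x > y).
x^2 + x*y + y^2 - 2*y - 3

1. The degree is 2 — no degree-1 curve has this shape.
2. Checking where it meets the axes: it meets the y-axis at y = -1 (among the integer gridlines).
3. Together with the visible shape, these determine p as stated.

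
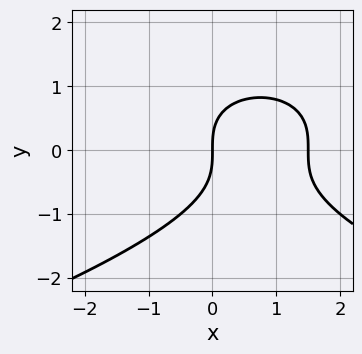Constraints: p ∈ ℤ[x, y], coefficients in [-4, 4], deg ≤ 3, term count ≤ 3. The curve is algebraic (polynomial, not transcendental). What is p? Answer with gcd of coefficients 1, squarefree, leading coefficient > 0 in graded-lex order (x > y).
Degree: no degree-2 curve has this shape, so deg p = 3.
From the axis intercepts and sections: it crosses the y-axis at the gridline y = 0; it crosses the x-axis at the gridline x = 0.
The integer polynomial consistent with all of this is the stated p.

2*y^3 + 2*x^2 - 3*x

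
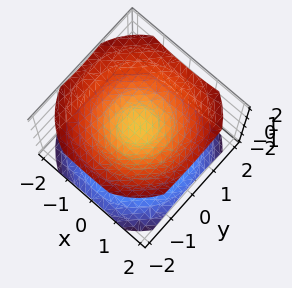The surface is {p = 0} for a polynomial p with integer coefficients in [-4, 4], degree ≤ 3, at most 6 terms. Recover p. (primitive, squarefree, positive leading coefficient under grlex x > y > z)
(a) There are 2 components. They look like related sheets of one shape, so recover p as a whole.
(b) Degree: a generic line meets the surface in up to 2 points, so deg p = 2.
(c) Symmetries: the surface is invariant under rotation about z: p = q(x² + y², z).
(d) Reading off the gridlines: the surface avoids every integer x-axis point in the box; a circular section at z = -1 has radius exactly 1; no y-intercept at any integer in the box.
(e) These observations pin down the coefficients.

2*x^2 + 2*y^2 - 3*z^2 + 1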